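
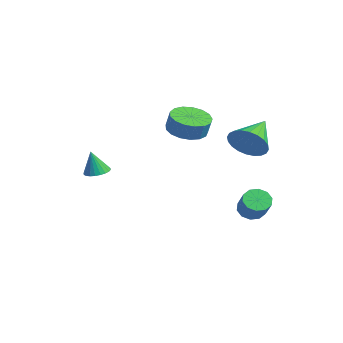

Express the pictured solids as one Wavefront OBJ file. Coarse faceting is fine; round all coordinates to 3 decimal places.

v 3.717 2.239 1.968
v 4.452 2.384 2.661
v 2.623 3.561 2.852
v 4.552 2.653 2.385
v 4.525 2.858 2.045
v 4.375 2.969 1.693
v 4.125 2.969 1.383
v 3.813 2.858 1.163
v 3.487 2.653 1.065
v 3.195 2.385 1.104
v 2.983 2.094 1.275
v 2.883 1.826 1.552
v 2.91 1.621 1.892
v 3.06 1.51 2.243
v 3.309 1.51 2.553
v 3.622 1.621 2.774
v 3.948 1.826 2.872
v 4.24 2.094 2.832
v -1.04 -3.283 -0.663
v -0.425 -3.082 -0.598
v -1.08 -3.577 0.623
v -0.553 -2.867 -0.553
v -0.754 -2.716 -0.525
v -0.999 -2.651 -0.517
v -1.251 -2.682 -0.532
v -1.47 -2.805 -0.567
v -1.624 -3 -0.616
v -1.689 -3.239 -0.673
v -1.655 -3.484 -0.728
v -1.528 -3.699 -0.773
v -1.326 -3.85 -0.802
v -1.081 -3.915 -0.809
v -0.83 -3.884 -0.794
v -0.611 -3.761 -0.759
v -0.457 -3.566 -0.71
v -0.392 -3.327 -0.653
v 2.257 3.096 -2.747
v 2.746 3.283 -3.226
v 3.712 3.15 -2.293
v 3.223 2.964 -1.813
v 2.605 3.648 -3.028
v 3.571 3.515 -2.095
v 2.33 3.802 -2.722
v 3.297 3.669 -1.789
v 2.028 3.687 -2.426
v 2.994 3.554 -1.492
v 1.813 3.346 -2.252
v 2.779 3.214 -1.318
v 1.768 2.91 -2.267
v 2.734 2.777 -1.334
v 1.909 2.545 -2.465
v 2.875 2.412 -1.532
v 2.183 2.391 -2.771
v 3.15 2.258 -1.838
v 2.486 2.506 -3.068
v 3.452 2.373 -2.134
v 2.701 2.846 -3.242
v 3.667 2.714 -2.308
v -2.065 1.565 1.118
v -1.101 1.371 0.779
v -0.751 1.46 1.723
v -1.715 1.655 2.062
v -1.141 1.866 0.747
v -0.791 1.956 1.69
v -1.393 2.292 0.8
v -1.043 2.382 1.743
v -1.798 2.552 0.926
v -1.449 2.641 1.869
v -2.265 2.586 1.096
v -1.915 2.675 2.039
v -2.686 2.385 1.271
v -2.336 2.475 2.214
v -2.964 1.997 1.411
v -2.615 2.087 2.354
v -3.037 1.51 1.484
v -2.687 1.6 2.427
v -2.887 1.036 1.473
v -2.537 1.126 2.417
v -2.548 0.683 1.381
v -2.199 0.772 2.325
v -2.099 0.532 1.229
v -1.749 0.621 2.172
v -1.642 0.617 1.052
v -1.292 0.707 1.995
v -1.282 0.92 0.889
v -0.932 1.01 1.832
f 2 1 4
f 2 4 3
f 4 1 5
f 4 5 3
f 5 1 6
f 5 6 3
f 6 1 7
f 6 7 3
f 7 1 8
f 7 8 3
f 8 1 9
f 8 9 3
f 9 1 10
f 9 10 3
f 10 1 11
f 10 11 3
f 11 1 12
f 11 12 3
f 12 1 13
f 12 13 3
f 13 1 14
f 13 14 3
f 14 1 15
f 14 15 3
f 15 1 16
f 15 16 3
f 16 1 17
f 16 17 3
f 17 1 18
f 17 18 3
f 18 1 2
f 18 2 3
f 20 19 22
f 20 22 21
f 22 19 23
f 22 23 21
f 23 19 24
f 23 24 21
f 24 19 25
f 24 25 21
f 25 19 26
f 25 26 21
f 26 19 27
f 26 27 21
f 27 19 28
f 27 28 21
f 28 19 29
f 28 29 21
f 29 19 30
f 29 30 21
f 30 19 31
f 30 31 21
f 31 19 32
f 31 32 21
f 32 19 33
f 32 33 21
f 33 19 34
f 33 34 21
f 34 19 35
f 34 35 21
f 35 19 36
f 35 36 21
f 36 19 20
f 36 20 21
f 38 37 41
f 38 41 39
f 39 41 42
f 39 42 40
f 41 37 43
f 41 43 42
f 42 43 44
f 42 44 40
f 43 37 45
f 43 45 44
f 44 45 46
f 44 46 40
f 45 37 47
f 45 47 46
f 46 47 48
f 46 48 40
f 47 37 49
f 47 49 48
f 48 49 50
f 48 50 40
f 49 37 51
f 49 51 50
f 50 51 52
f 50 52 40
f 51 37 53
f 51 53 52
f 52 53 54
f 52 54 40
f 53 37 55
f 53 55 54
f 54 55 56
f 54 56 40
f 55 37 57
f 55 57 56
f 56 57 58
f 56 58 40
f 57 37 38
f 57 38 58
f 58 38 39
f 58 39 40
f 60 59 63
f 60 63 61
f 61 63 64
f 61 64 62
f 63 59 65
f 63 65 64
f 64 65 66
f 64 66 62
f 65 59 67
f 65 67 66
f 66 67 68
f 66 68 62
f 67 59 69
f 67 69 68
f 68 69 70
f 68 70 62
f 69 59 71
f 69 71 70
f 70 71 72
f 70 72 62
f 71 59 73
f 71 73 72
f 72 73 74
f 72 74 62
f 73 59 75
f 73 75 74
f 74 75 76
f 74 76 62
f 75 59 77
f 75 77 76
f 76 77 78
f 76 78 62
f 77 59 79
f 77 79 78
f 78 79 80
f 78 80 62
f 79 59 81
f 79 81 80
f 80 81 82
f 80 82 62
f 81 59 83
f 81 83 82
f 82 83 84
f 82 84 62
f 83 59 85
f 83 85 84
f 84 85 86
f 84 86 62
f 85 59 60
f 85 60 86
f 86 60 61
f 86 61 62



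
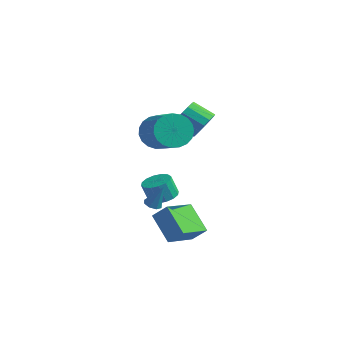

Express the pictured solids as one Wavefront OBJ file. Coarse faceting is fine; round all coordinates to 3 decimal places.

v -3.134 0.356 2.369
v -2.517 0.626 1.499
v -0.89 -0.186 2.401
v -1.506 -0.456 3.271
v -2.478 0.998 1.763
v -0.85 0.186 2.665
v -2.552 1.259 2.132
v -0.924 0.447 3.033
v -2.726 1.363 2.541
v -1.099 0.551 3.443
v -2.971 1.294 2.921
v -1.344 0.482 3.823
v -3.245 1.062 3.205
v -1.617 0.25 4.107
v -3.499 0.708 3.345
v -1.871 -0.104 4.247
v -3.69 0.294 3.316
v -2.062 -0.519 4.218
v -3.784 -0.11 3.124
v -2.157 -0.922 4.025
v -3.767 -0.433 2.8
v -2.139 -1.246 3.702
v -3.639 -0.62 2.403
v -2.012 -1.432 3.304
v -3.425 -0.638 1.999
v -1.797 -1.45 2.901
v -3.16 -0.484 1.66
v -1.533 -1.296 2.561
v -2.89 -0.185 1.443
v -1.263 -0.997 2.344
v -2.663 0.208 1.386
v -1.036 -0.604 2.288
v -3.782 1.582 -3.057
v -2.979 1.399 -2.893
v -3.274 1.135 -1.739
v -4.078 1.318 -1.903
v -3.018 1.823 -2.806
v -3.313 1.559 -1.652
v -3.262 2.183 -2.786
v -3.557 1.919 -1.632
v -3.645 2.381 -2.839
v -3.94 2.117 -1.685
v -4.065 2.366 -2.95
v -4.36 2.102 -1.796
v -4.409 2.14 -3.09
v -4.704 1.876 -1.936
v -4.586 1.765 -3.221
v -4.881 1.501 -2.067
v -4.547 1.341 -3.308
v -4.842 1.077 -2.154
v -4.303 0.981 -3.328
v -4.598 0.717 -2.174
v -3.92 0.783 -3.275
v -4.215 0.519 -2.121
v -3.5 0.798 -3.164
v -3.795 0.534 -2.01
v -3.156 1.024 -3.024
v -3.451 0.76 -1.87
v -2.4 3.272 1.957
v -1.859 2.98 2.641
v -2.998 2.615 3.387
v -3.54 2.908 2.703
v -1.942 3.439 2.737
v -3.082 3.074 3.484
v -2.149 3.853 2.625
v -3.288 3.488 3.371
v -2.423 4.112 2.333
v -3.562 3.747 3.08
v -2.69 4.145 1.941
v -3.83 3.781 2.687
v -2.88 3.945 1.553
v -4.02 3.58 2.299
v -2.942 3.565 1.273
v -4.081 3.2 2.019
v -2.858 3.106 1.176
v -3.998 2.741 1.923
v -2.652 2.692 1.289
v -3.791 2.327 2.035
v -2.378 2.433 1.58
v -3.517 2.068 2.327
v -2.11 2.399 1.973
v -3.25 2.035 2.719
v -1.92 2.6 2.361
v -3.06 2.235 3.107
v -1.474 -2.204 -1.25
v -1.036 -2.071 -1.452
v -0.946 -1.996 0.03
v -1.272 -1.774 -1.403
v -1.625 -1.728 -1.265
v -1.89 -1.962 -1.118
v -1.911 -2.337 -1.048
v -1.676 -2.635 -1.096
v -1.322 -2.68 -1.235
v -1.057 -2.447 -1.382
v -2.03 -1.574 -2.56
v -1.234 -1.369 -1.728
v -1.907 0.245 -3.128
v -1.11 0.451 -2.296
v -0.63 -2.051 -3.784
v 0.167 -1.845 -2.952
v -0.506 -0.231 -4.352
v 0.29 -0.026 -3.52
f 2 1 5
f 2 5 3
f 3 5 6
f 3 6 4
f 5 1 7
f 5 7 6
f 6 7 8
f 6 8 4
f 7 1 9
f 7 9 8
f 8 9 10
f 8 10 4
f 9 1 11
f 9 11 10
f 10 11 12
f 10 12 4
f 11 1 13
f 11 13 12
f 12 13 14
f 12 14 4
f 13 1 15
f 13 15 14
f 14 15 16
f 14 16 4
f 15 1 17
f 15 17 16
f 16 17 18
f 16 18 4
f 17 1 19
f 17 19 18
f 18 19 20
f 18 20 4
f 19 1 21
f 19 21 20
f 20 21 22
f 20 22 4
f 21 1 23
f 21 23 22
f 22 23 24
f 22 24 4
f 23 1 25
f 23 25 24
f 24 25 26
f 24 26 4
f 25 1 27
f 25 27 26
f 26 27 28
f 26 28 4
f 27 1 29
f 27 29 28
f 28 29 30
f 28 30 4
f 29 1 31
f 29 31 30
f 30 31 32
f 30 32 4
f 31 1 2
f 31 2 32
f 32 2 3
f 32 3 4
f 34 33 37
f 34 37 35
f 35 37 38
f 35 38 36
f 37 33 39
f 37 39 38
f 38 39 40
f 38 40 36
f 39 33 41
f 39 41 40
f 40 41 42
f 40 42 36
f 41 33 43
f 41 43 42
f 42 43 44
f 42 44 36
f 43 33 45
f 43 45 44
f 44 45 46
f 44 46 36
f 45 33 47
f 45 47 46
f 46 47 48
f 46 48 36
f 47 33 49
f 47 49 48
f 48 49 50
f 48 50 36
f 49 33 51
f 49 51 50
f 50 51 52
f 50 52 36
f 51 33 53
f 51 53 52
f 52 53 54
f 52 54 36
f 53 33 55
f 53 55 54
f 54 55 56
f 54 56 36
f 55 33 57
f 55 57 56
f 56 57 58
f 56 58 36
f 57 33 34
f 57 34 58
f 58 34 35
f 58 35 36
f 60 59 63
f 60 63 61
f 61 63 64
f 61 64 62
f 63 59 65
f 63 65 64
f 64 65 66
f 64 66 62
f 65 59 67
f 65 67 66
f 66 67 68
f 66 68 62
f 67 59 69
f 67 69 68
f 68 69 70
f 68 70 62
f 69 59 71
f 69 71 70
f 70 71 72
f 70 72 62
f 71 59 73
f 71 73 72
f 72 73 74
f 72 74 62
f 73 59 75
f 73 75 74
f 74 75 76
f 74 76 62
f 75 59 77
f 75 77 76
f 76 77 78
f 76 78 62
f 77 59 79
f 77 79 78
f 78 79 80
f 78 80 62
f 79 59 81
f 79 81 80
f 80 81 82
f 80 82 62
f 81 59 83
f 81 83 82
f 82 83 84
f 82 84 62
f 83 59 60
f 83 60 84
f 84 60 61
f 84 61 62
f 86 85 88
f 86 88 87
f 88 85 89
f 88 89 87
f 89 85 90
f 89 90 87
f 90 85 91
f 90 91 87
f 91 85 92
f 91 92 87
f 92 85 93
f 92 93 87
f 93 85 94
f 93 94 87
f 94 85 86
f 94 86 87
f 96 98 95
f 99 96 95
f 95 98 97
f 97 99 95
f 96 102 98
f 100 96 99
f 100 102 96
f 98 102 97
f 101 99 97
f 97 102 101
f 101 100 99
f 102 100 101



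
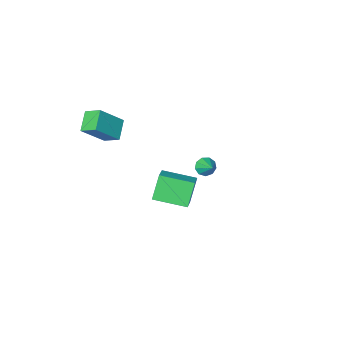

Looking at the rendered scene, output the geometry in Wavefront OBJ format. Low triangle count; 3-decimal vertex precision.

v -1.065 -2.076 -2.661
v -0.579 -1.968 -2.958
v -0.895 -1.184 -2.059
v -0.887 -1.791 -3.134
v -1.279 -1.748 -3.088
v -1.57 -1.858 -2.843
v -1.625 -2.07 -2.512
v -1.418 -2.286 -2.251
v -1.045 -2.403 -2.182
v -0.682 -2.368 -2.337
v -0.497 -2.196 -2.644
v 4.311 1.811 0.604
v 3.717 1.49 1.876
v 3.091 2.978 0.329
v 2.497 2.656 1.601
v 4.923 2.564 1.079
v 4.329 2.242 2.351
v 3.703 3.73 0.804
v 3.109 3.409 2.076
v 4.487 -4.442 2.459
v 4.074 -3.661 2.905
v 3.209 -4.387 1.179
v 2.795 -3.606 1.626
v 5.185 -3.694 1.794
v 4.771 -2.913 2.241
v 3.906 -3.639 0.515
v 3.493 -2.858 0.961
f 2 1 4
f 2 4 3
f 4 1 5
f 4 5 3
f 5 1 6
f 5 6 3
f 6 1 7
f 6 7 3
f 7 1 8
f 7 8 3
f 8 1 9
f 8 9 3
f 9 1 10
f 9 10 3
f 10 1 11
f 10 11 3
f 11 1 2
f 11 2 3
f 13 15 12
f 16 13 12
f 12 15 14
f 14 16 12
f 13 19 15
f 17 13 16
f 17 19 13
f 15 19 14
f 18 16 14
f 14 19 18
f 18 17 16
f 19 17 18
f 21 23 20
f 24 21 20
f 20 23 22
f 22 24 20
f 21 27 23
f 25 21 24
f 25 27 21
f 23 27 22
f 26 24 22
f 22 27 26
f 26 25 24
f 27 25 26



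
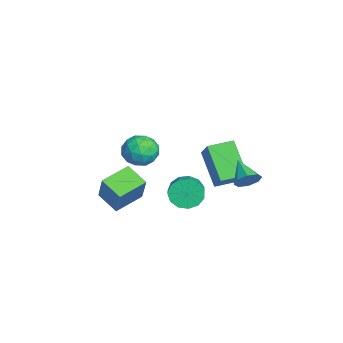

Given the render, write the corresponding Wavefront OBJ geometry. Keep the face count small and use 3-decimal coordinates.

v 2.613 -1.289 -0.37
v 2.899 -0.811 -0.915
v 3.952 -0.892 -0.436
v 3.667 -1.371 0.11
v 2.767 -0.555 -0.583
v 3.821 -0.636 -0.104
v 2.587 -0.532 -0.183
v 3.64 -0.614 0.296
v 2.415 -0.75 0.158
v 3.468 -0.832 0.637
v 2.306 -1.139 0.331
v 3.359 -1.221 0.811
v 2.295 -1.576 0.282
v 3.348 -1.657 0.761
v 2.384 -1.921 0.026
v 3.438 -2.003 0.505
v 2.547 -2.066 -0.356
v 3.6 -2.148 0.124
v 2.731 -1.965 -0.742
v 3.784 -2.046 -0.263
v 2.877 -1.648 -1.01
v 3.93 -1.73 -0.531
v 2.94 -1.218 -1.075
v 3.993 -1.3 -0.595
v 0.477 -4.192 -2.942
v -0.338 -4.93 -2.392
v -0.343 -3.015 -2.578
v -1.158 -3.754 -2.028
v 1.338 -4.046 -1.472
v 0.523 -4.785 -0.922
v 0.518 -2.87 -1.108
v -0.297 -3.608 -0.558
v -2.629 -0.223 -1.246
v -1.417 -0.054 -0.11
v -2.927 0.983 -1.107
v -1.715 1.152 0.029
v -1.325 0.268 -2.709
v -0.113 0.437 -1.573
v -1.623 1.474 -2.57
v -0.411 1.643 -1.434
v 3.972 1.16 0.995
v 4.305 1.092 1.513
v 2.928 0.84 1.625
v 4.139 1.533 1.461
v 3.874 1.756 1.136
v 3.667 1.63 0.729
v 3.638 1.228 0.477
v 3.804 0.787 0.529
v 4.069 0.564 0.854
v 4.277 0.691 1.261
v 1.674 -3.01 2.498
v 2.203 -2.408 2.179
v 2.357 -3.992 1.781
v 2.886 -3.39 1.462
v 2.923 -3.597 2.298
v 2.501 -2.991 2.741
v 2.059 -3.409 1.219
v 1.637 -2.803 1.662
v 2.441 -2.655 1.388
v 2.975 -2.772 2.055
v 1.585 -3.628 1.905
v 2.119 -3.745 2.572
v 1.879 -2.623 2.402
v 2.681 -3.777 1.558
v 2.703 -3.899 2.05
v 3.014 -3.546 1.862
v 2.054 -2.965 2.732
v 2.365 -2.612 2.545
v 2.788 -3.31 2.614
v 2.195 -3.788 1.415
v 2.506 -3.435 1.228
v 1.546 -2.854 2.098
v 1.857 -2.501 1.91
v 1.772 -3.09 1.346
v 2.33 -2.415 1.75
v 2.731 -2.992 1.328
v 2.245 -3.003 1.185
v 1.997 -2.646 1.446
v 2.643 -2.483 2.142
v 3.045 -3.06 1.72
v 3.067 -3.182 2.211
v 2.818 -2.825 2.472
v 2.783 -2.628 1.677
v 1.515 -3.34 2.24
v 1.917 -3.917 1.818
v 1.742 -3.575 1.488
v 1.493 -3.218 1.749
v 1.829 -3.408 2.632
v 2.23 -3.985 2.21
v 2.563 -3.754 2.514
v 2.315 -3.397 2.775
v 1.777 -3.772 2.283
f 2 1 5
f 2 5 3
f 3 5 6
f 3 6 4
f 5 1 7
f 5 7 6
f 6 7 8
f 6 8 4
f 7 1 9
f 7 9 8
f 8 9 10
f 8 10 4
f 9 1 11
f 9 11 10
f 10 11 12
f 10 12 4
f 11 1 13
f 11 13 12
f 12 13 14
f 12 14 4
f 13 1 15
f 13 15 14
f 14 15 16
f 14 16 4
f 15 1 17
f 15 17 16
f 16 17 18
f 16 18 4
f 17 1 19
f 17 19 18
f 18 19 20
f 18 20 4
f 19 1 21
f 19 21 20
f 20 21 22
f 20 22 4
f 21 1 23
f 21 23 22
f 22 23 24
f 22 24 4
f 23 1 2
f 23 2 24
f 24 2 3
f 24 3 4
f 26 28 25
f 29 26 25
f 25 28 27
f 27 29 25
f 26 32 28
f 30 26 29
f 30 32 26
f 28 32 27
f 31 29 27
f 27 32 31
f 31 30 29
f 32 30 31
f 34 36 33
f 37 34 33
f 33 36 35
f 35 37 33
f 34 40 36
f 38 34 37
f 38 40 34
f 36 40 35
f 39 37 35
f 35 40 39
f 39 38 37
f 40 38 39
f 42 41 44
f 42 44 43
f 44 41 45
f 44 45 43
f 45 41 46
f 45 46 43
f 46 41 47
f 46 47 43
f 47 41 48
f 47 48 43
f 48 41 49
f 48 49 43
f 49 41 50
f 49 50 43
f 50 41 42
f 50 42 43
f 51 88 67
f 88 62 91
f 67 91 56
f 88 91 67
f 51 67 63
f 67 56 68
f 63 68 52
f 67 68 63
f 51 63 72
f 63 52 73
f 72 73 58
f 63 73 72
f 51 72 84
f 72 58 87
f 84 87 61
f 72 87 84
f 51 84 88
f 84 61 92
f 88 92 62
f 84 92 88
f 52 68 79
f 68 56 82
f 79 82 60
f 68 82 79
f 56 91 69
f 91 62 90
f 69 90 55
f 91 90 69
f 62 92 89
f 92 61 85
f 89 85 53
f 92 85 89
f 61 87 86
f 87 58 74
f 86 74 57
f 87 74 86
f 58 73 78
f 73 52 75
f 78 75 59
f 73 75 78
f 54 80 66
f 80 60 81
f 66 81 55
f 80 81 66
f 54 66 64
f 66 55 65
f 64 65 53
f 66 65 64
f 54 64 71
f 64 53 70
f 71 70 57
f 64 70 71
f 54 71 76
f 71 57 77
f 76 77 59
f 71 77 76
f 54 76 80
f 76 59 83
f 80 83 60
f 76 83 80
f 55 81 69
f 81 60 82
f 69 82 56
f 81 82 69
f 53 65 89
f 65 55 90
f 89 90 62
f 65 90 89
f 57 70 86
f 70 53 85
f 86 85 61
f 70 85 86
f 59 77 78
f 77 57 74
f 78 74 58
f 77 74 78
f 60 83 79
f 83 59 75
f 79 75 52
f 83 75 79



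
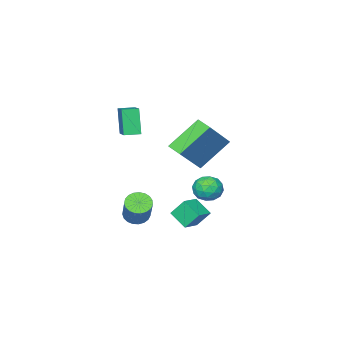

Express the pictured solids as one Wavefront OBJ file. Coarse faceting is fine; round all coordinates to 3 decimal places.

v -0.586 -2.138 -3.769
v -0.127 -1.881 -4.2
v 0.625 -0.845 -2.783
v 0.166 -1.102 -2.351
v -0.34 -1.696 -4.223
v 0.413 -0.66 -2.806
v -0.595 -1.587 -4.167
v 0.158 -0.551 -2.75
v -0.848 -1.573 -4.042
v -0.096 -0.537 -2.625
v -1.056 -1.657 -3.871
v -0.304 -0.621 -2.453
v -1.183 -1.824 -3.681
v -0.431 -0.788 -2.264
v -1.207 -2.046 -3.507
v -0.454 -1.01 -2.089
v -1.123 -2.283 -3.377
v -0.371 -1.247 -1.96
v -0.947 -2.495 -3.316
v -0.194 -1.459 -1.899
v -0.708 -2.646 -3.333
v 0.044 -1.61 -1.916
v -0.448 -2.708 -3.425
v 0.304 -1.672 -2.008
v -0.212 -2.672 -3.576
v 0.54 -1.636 -2.159
v -0.041 -2.544 -3.761
v 0.712 -1.508 -2.344
v 0.036 -2.346 -3.947
v 0.789 -1.309 -2.53
v 0.006 -2.111 -4.102
v 0.758 -1.075 -2.685
v -3.247 0.746 -1.751
v -2.713 0.579 -2.337
v -3.747 -0.459 -1.863
v -3.213 -0.626 -2.449
v -2.96 -0.53 -1.685
v -2.651 0.215 -1.616
v -3.809 -0.095 -2.584
v -3.5 0.65 -2.515
v -3.06 0.059 -2.851
v -2.536 -0.209 -2.296
v -3.924 0.329 -1.904
v -3.4 0.061 -1.349
v -2.936 0.769 -2.034
v -3.524 -0.649 -2.166
v -3.375 -0.592 -1.717
v -3.061 -0.69 -2.061
v -2.9 0.555 -1.611
v -2.586 0.456 -1.955
v -2.731 -0.196 -1.572
v -3.874 -0.336 -2.245
v -3.56 -0.435 -2.589
v -3.399 0.81 -2.139
v -3.085 0.712 -2.483
v -3.729 0.316 -2.628
v -2.826 0.365 -2.681
v -3.12 -0.344 -2.746
v -3.47 -0.032 -2.826
v -3.289 0.407 -2.785
v -2.518 0.207 -2.354
v -2.812 -0.502 -2.42
v -2.663 -0.445 -1.972
v -2.482 -0.007 -1.931
v -2.722 -0.099 -2.657
v -3.648 0.622 -1.78
v -3.942 -0.087 -1.846
v -3.978 0.127 -2.269
v -3.797 0.565 -2.228
v -3.34 0.464 -1.454
v -3.634 -0.245 -1.519
v -3.171 -0.287 -1.415
v -2.99 0.152 -1.374
v -3.738 0.219 -1.543
v -1.026 0.672 -2.622
v -1.409 1.207 -1.754
v -1.083 1.613 -3.228
v -1.466 2.148 -2.359
v -0.054 0.912 -2.341
v -0.437 1.447 -1.472
v -0.111 1.853 -2.946
v -0.494 2.388 -2.078
v -0.06 -2.689 1.662
v -0.34 -3.159 3.091
v -0.747 -2.241 1.675
v -1.027 -2.71 3.104
v 0.827 -1.35 2.276
v 0.547 -1.819 3.705
v 0.14 -0.901 2.289
v -0.14 -1.371 3.718
v -1.408 0.702 0.636
v -2.87 1.125 2.053
v -1.363 1.546 0.43
v -2.826 1.969 1.847
v 0.146 0.991 2.153
v -1.317 1.414 3.57
v 0.19 1.835 1.947
v -1.272 2.258 3.364
f 2 1 5
f 2 5 3
f 3 5 6
f 3 6 4
f 5 1 7
f 5 7 6
f 6 7 8
f 6 8 4
f 7 1 9
f 7 9 8
f 8 9 10
f 8 10 4
f 9 1 11
f 9 11 10
f 10 11 12
f 10 12 4
f 11 1 13
f 11 13 12
f 12 13 14
f 12 14 4
f 13 1 15
f 13 15 14
f 14 15 16
f 14 16 4
f 15 1 17
f 15 17 16
f 16 17 18
f 16 18 4
f 17 1 19
f 17 19 18
f 18 19 20
f 18 20 4
f 19 1 21
f 19 21 20
f 20 21 22
f 20 22 4
f 21 1 23
f 21 23 22
f 22 23 24
f 22 24 4
f 23 1 25
f 23 25 24
f 24 25 26
f 24 26 4
f 25 1 27
f 25 27 26
f 26 27 28
f 26 28 4
f 27 1 29
f 27 29 28
f 28 29 30
f 28 30 4
f 29 1 31
f 29 31 30
f 30 31 32
f 30 32 4
f 31 1 2
f 31 2 32
f 32 2 3
f 32 3 4
f 33 70 49
f 70 44 73
f 49 73 38
f 70 73 49
f 33 49 45
f 49 38 50
f 45 50 34
f 49 50 45
f 33 45 54
f 45 34 55
f 54 55 40
f 45 55 54
f 33 54 66
f 54 40 69
f 66 69 43
f 54 69 66
f 33 66 70
f 66 43 74
f 70 74 44
f 66 74 70
f 34 50 61
f 50 38 64
f 61 64 42
f 50 64 61
f 38 73 51
f 73 44 72
f 51 72 37
f 73 72 51
f 44 74 71
f 74 43 67
f 71 67 35
f 74 67 71
f 43 69 68
f 69 40 56
f 68 56 39
f 69 56 68
f 40 55 60
f 55 34 57
f 60 57 41
f 55 57 60
f 36 62 48
f 62 42 63
f 48 63 37
f 62 63 48
f 36 48 46
f 48 37 47
f 46 47 35
f 48 47 46
f 36 46 53
f 46 35 52
f 53 52 39
f 46 52 53
f 36 53 58
f 53 39 59
f 58 59 41
f 53 59 58
f 36 58 62
f 58 41 65
f 62 65 42
f 58 65 62
f 37 63 51
f 63 42 64
f 51 64 38
f 63 64 51
f 35 47 71
f 47 37 72
f 71 72 44
f 47 72 71
f 39 52 68
f 52 35 67
f 68 67 43
f 52 67 68
f 41 59 60
f 59 39 56
f 60 56 40
f 59 56 60
f 42 65 61
f 65 41 57
f 61 57 34
f 65 57 61
f 76 78 75
f 79 76 75
f 75 78 77
f 77 79 75
f 76 82 78
f 80 76 79
f 80 82 76
f 78 82 77
f 81 79 77
f 77 82 81
f 81 80 79
f 82 80 81
f 84 86 83
f 87 84 83
f 83 86 85
f 85 87 83
f 84 90 86
f 88 84 87
f 88 90 84
f 86 90 85
f 89 87 85
f 85 90 89
f 89 88 87
f 90 88 89
f 92 94 91
f 95 92 91
f 91 94 93
f 93 95 91
f 92 98 94
f 96 92 95
f 96 98 92
f 94 98 93
f 97 95 93
f 93 98 97
f 97 96 95
f 98 96 97



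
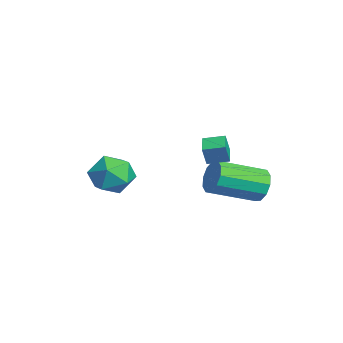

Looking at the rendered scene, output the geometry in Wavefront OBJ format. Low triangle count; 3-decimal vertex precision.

v -3.822 -2.49 -2.978
v -3.088 -1.757 -2.569
v -2.972 -3.823 -2.111
v -2.238 -3.09 -1.702
v -3.297 -3.072 -1.354
v -3.822 -2.248 -1.89
v -2.238 -3.332 -2.79
v -2.763 -2.508 -3.326
v -2.109 -2.277 -2.454
v -2.764 -2.117 -1.566
v -3.296 -3.463 -3.114
v -3.951 -3.303 -2.226
v 0.814 2.623 -1.627
v 1.16 2.915 -0.932
v 1.351 0.889 -0.177
v 1.006 0.597 -0.873
v 0.653 2.894 -0.86
v 0.844 0.868 -0.105
v 0.207 2.769 -1.081
v 0.398 0.744 -0.326
v -0.007 2.589 -1.511
v 0.184 0.563 -0.756
v 0.093 2.421 -1.985
v 0.284 0.396 -1.231
v 0.469 2.331 -2.323
v 0.66 0.305 -1.568
v 0.976 2.352 -2.395
v 1.167 0.326 -1.64
v 1.422 2.476 -2.174
v 1.613 0.451 -1.419
v 1.636 2.657 -1.744
v 1.827 0.631 -0.989
v 1.536 2.824 -1.269
v 1.727 0.799 -0.515
v -0.278 0.648 -0.117
v -0.09 0.425 0.756
v -0.052 1.533 0.06
v 0.136 1.31 0.933
v 0.604 0.47 -0.353
v 0.792 0.247 0.52
v 0.83 1.355 -0.176
v 1.018 1.132 0.697
f 1 12 6
f 1 6 2
f 1 2 8
f 1 8 11
f 1 11 12
f 2 6 10
f 6 12 5
f 12 11 3
f 11 8 7
f 8 2 9
f 4 10 5
f 4 5 3
f 4 3 7
f 4 7 9
f 4 9 10
f 5 10 6
f 3 5 12
f 7 3 11
f 9 7 8
f 10 9 2
f 14 13 17
f 14 17 15
f 15 17 18
f 15 18 16
f 17 13 19
f 17 19 18
f 18 19 20
f 18 20 16
f 19 13 21
f 19 21 20
f 20 21 22
f 20 22 16
f 21 13 23
f 21 23 22
f 22 23 24
f 22 24 16
f 23 13 25
f 23 25 24
f 24 25 26
f 24 26 16
f 25 13 27
f 25 27 26
f 26 27 28
f 26 28 16
f 27 13 29
f 27 29 28
f 28 29 30
f 28 30 16
f 29 13 31
f 29 31 30
f 30 31 32
f 30 32 16
f 31 13 33
f 31 33 32
f 32 33 34
f 32 34 16
f 33 13 14
f 33 14 34
f 34 14 15
f 34 15 16
f 36 38 35
f 39 36 35
f 35 38 37
f 37 39 35
f 36 42 38
f 40 36 39
f 40 42 36
f 38 42 37
f 41 39 37
f 37 42 41
f 41 40 39
f 42 40 41



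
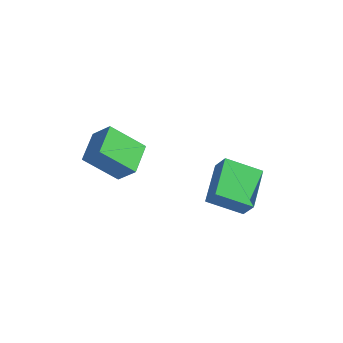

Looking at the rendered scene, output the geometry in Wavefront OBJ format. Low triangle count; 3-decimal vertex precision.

v -3.274 -4.233 2.354
v -2.405 -4.224 3.32
v -3.635 -2.737 2.664
v -2.766 -2.728 3.631
v -1.874 -3.632 1.089
v -1.005 -3.623 2.056
v -2.235 -2.136 1.4
v -1.366 -2.127 2.366
v 1.48 -2.031 -0.276
v 0.955 -0.145 0.332
v 2.985 -1.362 -1.05
v 2.46 0.524 -0.442
v 2.04 -2.184 0.682
v 1.515 -0.298 1.29
v 3.545 -1.515 -0.092
v 3.02 0.371 0.516
f 2 4 1
f 5 2 1
f 1 4 3
f 3 5 1
f 2 8 4
f 6 2 5
f 6 8 2
f 4 8 3
f 7 5 3
f 3 8 7
f 7 6 5
f 8 6 7
f 10 12 9
f 13 10 9
f 9 12 11
f 11 13 9
f 10 16 12
f 14 10 13
f 14 16 10
f 12 16 11
f 15 13 11
f 11 16 15
f 15 14 13
f 16 14 15



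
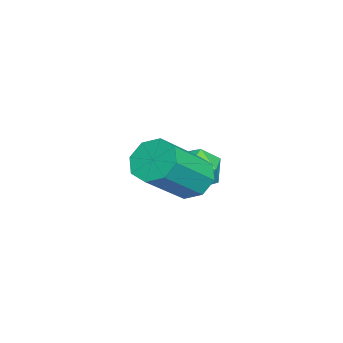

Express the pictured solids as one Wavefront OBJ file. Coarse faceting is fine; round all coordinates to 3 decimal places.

v -0.437 -1.477 1.886
v -0.062 -1.508 1.34
v -0.238 -2.512 2.08
v 0.137 -2.543 1.534
v 0.342 -2.193 2.058
v 0.219 -1.553 1.938
v -0.519 -2.467 1.482
v -0.642 -1.827 1.362
v -0.113 -2.119 1.091
v 0.419 -1.95 1.446
v -0.719 -2.07 1.974
v -0.187 -1.901 2.329
v 1.493 -2.045 2.468
v 1.883 -2.178 2.046
v 2.778 -2.929 3.11
v 2.387 -2.795 3.532
v 1.974 -1.784 2.247
v 2.868 -2.535 3.311
v 1.783 -1.543 2.578
v 2.678 -2.294 3.642
v 1.422 -1.596 2.844
v 2.317 -2.346 3.908
v 1.102 -1.911 2.89
v 1.997 -2.662 3.954
v 1.012 -2.305 2.689
v 1.906 -3.056 3.753
v 1.202 -2.546 2.358
v 2.097 -3.297 3.422
v 1.563 -2.494 2.092
v 2.458 -3.244 3.156
f 1 12 6
f 1 6 2
f 1 2 8
f 1 8 11
f 1 11 12
f 2 6 10
f 6 12 5
f 12 11 3
f 11 8 7
f 8 2 9
f 4 10 5
f 4 5 3
f 4 3 7
f 4 7 9
f 4 9 10
f 5 10 6
f 3 5 12
f 7 3 11
f 9 7 8
f 10 9 2
f 14 13 17
f 14 17 15
f 15 17 18
f 15 18 16
f 17 13 19
f 17 19 18
f 18 19 20
f 18 20 16
f 19 13 21
f 19 21 20
f 20 21 22
f 20 22 16
f 21 13 23
f 21 23 22
f 22 23 24
f 22 24 16
f 23 13 25
f 23 25 24
f 24 25 26
f 24 26 16
f 25 13 27
f 25 27 26
f 26 27 28
f 26 28 16
f 27 13 29
f 27 29 28
f 28 29 30
f 28 30 16
f 29 13 14
f 29 14 30
f 30 14 15
f 30 15 16



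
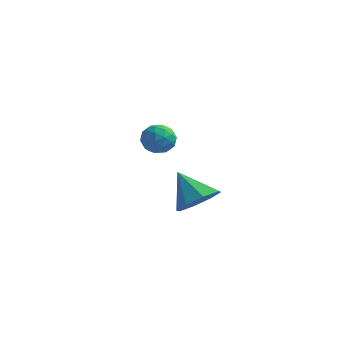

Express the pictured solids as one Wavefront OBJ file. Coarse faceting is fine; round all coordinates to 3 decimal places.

v 2.888 -3.8 -1.174
v 3.325 -3.115 -0.922
v 1.932 -3.56 -0.166
v 2.881 -2.974 -1.376
v 2.442 -3.316 -1.712
v 2.264 -3.942 -1.733
v 2.452 -4.484 -1.426
v 2.895 -4.625 -0.972
v 3.335 -4.283 -0.636
v 3.513 -3.657 -0.615
v -1.782 0.635 -0.661
v -1.48 1.003 -1.166
v -1 -0.163 -0.774
v -0.698 0.205 -1.279
v -0.678 0.434 -0.624
v -1.161 0.927 -0.555
v -1.319 -0.087 -1.385
v -1.802 0.406 -1.316
v -1.194 0.556 -1.614
v -0.798 0.878 -1.144
v -1.682 -0.038 -0.796
v -1.286 0.284 -0.326
v -1.7 0.889 -0.904
v -0.78 -0.049 -1.036
v -0.768 0.086 -0.651
v -0.591 0.302 -0.948
v -1.512 0.844 -0.544
v -1.335 1.06 -0.841
v -0.863 0.726 -0.523
v -1.145 -0.22 -1.099
v -0.968 -0.004 -1.396
v -1.889 0.538 -0.992
v -1.712 0.754 -1.289
v -1.617 0.114 -1.417
v -1.354 0.843 -1.464
v -0.894 0.374 -1.53
v -1.259 0.202 -1.593
v -1.543 0.492 -1.552
v -1.121 1.032 -1.188
v -0.662 0.563 -1.254
v -0.65 0.697 -0.869
v -0.934 0.987 -0.828
v -0.953 0.769 -1.451
v -1.818 0.277 -0.686
v -1.359 -0.192 -0.752
v -1.546 -0.147 -1.112
v -1.83 0.143 -1.071
v -1.586 0.466 -0.41
v -1.126 -0.003 -0.476
v -0.937 0.348 -0.388
v -1.221 0.638 -0.347
v -1.527 0.071 -0.489
f 2 1 4
f 2 4 3
f 4 1 5
f 4 5 3
f 5 1 6
f 5 6 3
f 6 1 7
f 6 7 3
f 7 1 8
f 7 8 3
f 8 1 9
f 8 9 3
f 9 1 10
f 9 10 3
f 10 1 2
f 10 2 3
f 11 48 27
f 48 22 51
f 27 51 16
f 48 51 27
f 11 27 23
f 27 16 28
f 23 28 12
f 27 28 23
f 11 23 32
f 23 12 33
f 32 33 18
f 23 33 32
f 11 32 44
f 32 18 47
f 44 47 21
f 32 47 44
f 11 44 48
f 44 21 52
f 48 52 22
f 44 52 48
f 12 28 39
f 28 16 42
f 39 42 20
f 28 42 39
f 16 51 29
f 51 22 50
f 29 50 15
f 51 50 29
f 22 52 49
f 52 21 45
f 49 45 13
f 52 45 49
f 21 47 46
f 47 18 34
f 46 34 17
f 47 34 46
f 18 33 38
f 33 12 35
f 38 35 19
f 33 35 38
f 14 40 26
f 40 20 41
f 26 41 15
f 40 41 26
f 14 26 24
f 26 15 25
f 24 25 13
f 26 25 24
f 14 24 31
f 24 13 30
f 31 30 17
f 24 30 31
f 14 31 36
f 31 17 37
f 36 37 19
f 31 37 36
f 14 36 40
f 36 19 43
f 40 43 20
f 36 43 40
f 15 41 29
f 41 20 42
f 29 42 16
f 41 42 29
f 13 25 49
f 25 15 50
f 49 50 22
f 25 50 49
f 17 30 46
f 30 13 45
f 46 45 21
f 30 45 46
f 19 37 38
f 37 17 34
f 38 34 18
f 37 34 38
f 20 43 39
f 43 19 35
f 39 35 12
f 43 35 39



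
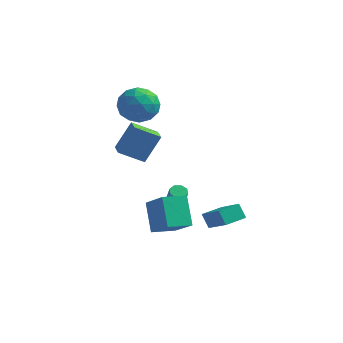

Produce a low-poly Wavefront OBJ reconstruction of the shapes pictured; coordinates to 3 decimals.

v -0.236 1.859 -4.285
v 0.163 1.617 -4.516
v 0.714 1.1 -3.027
v 0.316 1.341 -2.795
v 0.249 1.993 -4.417
v 0.8 1.476 -2.928
v 0.051 2.29 -4.241
v 0.603 1.773 -2.752
v -0.314 2.335 -4.09
v 0.237 1.817 -2.601
v -0.634 2.1 -4.053
v -0.083 1.583 -2.564
v -0.72 1.724 -4.152
v -0.169 1.207 -2.663
v -0.523 1.427 -4.328
v 0.029 0.91 -2.839
v -0.157 1.383 -4.479
v 0.394 0.865 -2.99
v -2.541 2.738 1.896
v -1.42 2.426 2.355
v -3.44 1.674 3.365
v -2.319 1.362 3.824
v -2.72 2.544 3.903
v -2.164 3.202 2.995
v -2.696 0.898 2.725
v -2.14 1.556 1.817
v -1.516 1.288 2.868
v -1.53 2.306 3.596
v -3.33 1.794 2.124
v -3.344 2.812 2.852
v -1.902 2.675 1.996
v -2.958 1.425 3.724
v -3.194 2.12 3.77
v -2.535 1.936 4.04
v -2.339 3.132 2.372
v -1.68 2.948 2.643
v -2.444 3.018 3.552
v -3.18 1.152 3.077
v -2.521 0.968 3.348
v -2.325 2.164 1.68
v -1.666 1.98 1.95
v -2.416 1.082 2.168
v -1.299 1.823 2.568
v -1.827 1.198 3.431
v -2.049 0.925 2.785
v -1.722 1.312 2.251
v -1.308 2.421 2.996
v -1.836 1.796 3.859
v -2.071 2.491 3.905
v -1.745 2.878 3.372
v -1.364 1.753 3.297
v -3.024 2.304 1.861
v -3.552 1.679 2.724
v -3.115 1.222 2.348
v -2.789 1.609 1.815
v -3.033 2.902 2.289
v -3.561 2.277 3.152
v -3.138 2.788 3.469
v -2.811 3.175 2.935
v -3.496 2.347 2.423
v -1.736 1.382 -1.055
v -2.986 0.687 -0.273
v -2.452 2.388 -1.305
v -3.702 1.693 -0.524
v -1.158 2.207 0.604
v -2.408 1.512 1.385
v -1.874 3.213 0.353
v -3.124 2.518 1.135
v 0.307 -1.953 -4.161
v -0.478 -0.989 -2.646
v 1.185 -0.852 -4.407
v 0.4 0.113 -2.892
v 1.68 -2.773 -2.928
v 0.895 -1.808 -1.413
v 2.558 -1.671 -3.174
v 1.773 -0.707 -1.659
v 4.467 -1.699 -2.614
v 3.968 -1.49 -1.821
v 3.079 -0.786 -3.728
v 2.58 -0.577 -2.935
v 5.1 -0.603 -2.505
v 4.601 -0.394 -1.712
v 3.712 0.31 -3.619
v 3.213 0.519 -2.826
f 2 1 5
f 2 5 3
f 3 5 6
f 3 6 4
f 5 1 7
f 5 7 6
f 6 7 8
f 6 8 4
f 7 1 9
f 7 9 8
f 8 9 10
f 8 10 4
f 9 1 11
f 9 11 10
f 10 11 12
f 10 12 4
f 11 1 13
f 11 13 12
f 12 13 14
f 12 14 4
f 13 1 15
f 13 15 14
f 14 15 16
f 14 16 4
f 15 1 17
f 15 17 16
f 16 17 18
f 16 18 4
f 17 1 2
f 17 2 18
f 18 2 3
f 18 3 4
f 19 56 35
f 56 30 59
f 35 59 24
f 56 59 35
f 19 35 31
f 35 24 36
f 31 36 20
f 35 36 31
f 19 31 40
f 31 20 41
f 40 41 26
f 31 41 40
f 19 40 52
f 40 26 55
f 52 55 29
f 40 55 52
f 19 52 56
f 52 29 60
f 56 60 30
f 52 60 56
f 20 36 47
f 36 24 50
f 47 50 28
f 36 50 47
f 24 59 37
f 59 30 58
f 37 58 23
f 59 58 37
f 30 60 57
f 60 29 53
f 57 53 21
f 60 53 57
f 29 55 54
f 55 26 42
f 54 42 25
f 55 42 54
f 26 41 46
f 41 20 43
f 46 43 27
f 41 43 46
f 22 48 34
f 48 28 49
f 34 49 23
f 48 49 34
f 22 34 32
f 34 23 33
f 32 33 21
f 34 33 32
f 22 32 39
f 32 21 38
f 39 38 25
f 32 38 39
f 22 39 44
f 39 25 45
f 44 45 27
f 39 45 44
f 22 44 48
f 44 27 51
f 48 51 28
f 44 51 48
f 23 49 37
f 49 28 50
f 37 50 24
f 49 50 37
f 21 33 57
f 33 23 58
f 57 58 30
f 33 58 57
f 25 38 54
f 38 21 53
f 54 53 29
f 38 53 54
f 27 45 46
f 45 25 42
f 46 42 26
f 45 42 46
f 28 51 47
f 51 27 43
f 47 43 20
f 51 43 47
f 62 64 61
f 65 62 61
f 61 64 63
f 63 65 61
f 62 68 64
f 66 62 65
f 66 68 62
f 64 68 63
f 67 65 63
f 63 68 67
f 67 66 65
f 68 66 67
f 70 72 69
f 73 70 69
f 69 72 71
f 71 73 69
f 70 76 72
f 74 70 73
f 74 76 70
f 72 76 71
f 75 73 71
f 71 76 75
f 75 74 73
f 76 74 75
f 78 80 77
f 81 78 77
f 77 80 79
f 79 81 77
f 78 84 80
f 82 78 81
f 82 84 78
f 80 84 79
f 83 81 79
f 79 84 83
f 83 82 81
f 84 82 83



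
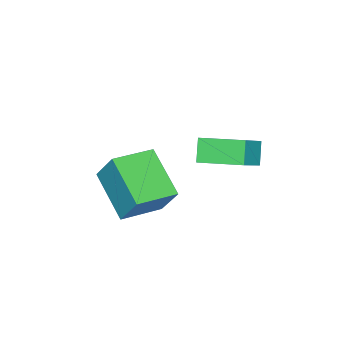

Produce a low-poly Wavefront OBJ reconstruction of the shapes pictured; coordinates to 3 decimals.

v -2.319 0.439 1.461
v -2.941 0.238 2.109
v -2.505 1.979 1.76
v -3.127 1.778 2.407
v -1.053 0.362 2.653
v -1.675 0.161 3.3
v -1.239 1.902 2.951
v -1.861 1.701 3.599
v -0.273 -1.332 2.603
v -0.175 -0.732 3.741
v 0.806 -0.032 1.825
v 0.904 0.568 2.962
v 0.976 -2.168 2.938
v 1.074 -1.568 4.075
v 2.055 -0.868 2.159
v 2.153 -0.268 3.297
f 2 4 1
f 5 2 1
f 1 4 3
f 3 5 1
f 2 8 4
f 6 2 5
f 6 8 2
f 4 8 3
f 7 5 3
f 3 8 7
f 7 6 5
f 8 6 7
f 10 12 9
f 13 10 9
f 9 12 11
f 11 13 9
f 10 16 12
f 14 10 13
f 14 16 10
f 12 16 11
f 15 13 11
f 11 16 15
f 15 14 13
f 16 14 15



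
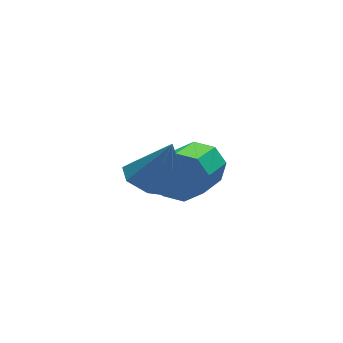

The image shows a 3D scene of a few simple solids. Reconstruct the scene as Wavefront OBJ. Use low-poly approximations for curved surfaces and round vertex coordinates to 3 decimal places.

v -2.483 -2.285 3.184
v -1.798 -2.79 2.89
v -2.097 -2.535 4.516
v -1.625 -2.127 2.964
v -1.954 -1.557 3.167
v -2.594 -1.413 3.379
v -3.168 -1.78 3.477
v -3.342 -2.443 3.403
v -3.012 -3.013 3.201
v -2.373 -3.157 2.988
v 0.22 0.755 1.151
v 0.693 0.644 1.824
v -0.508 -0.707 2.442
v -0.98 -0.595 1.769
v 0.243 1.084 1.913
v -0.957 -0.267 2.531
v -0.22 1.331 1.555
v -1.42 -0.019 2.174
v -0.425 1.242 0.961
v -1.625 -0.109 1.579
v -0.252 0.867 0.478
v -1.453 -0.484 1.096
v 0.197 0.427 0.389
v -1.003 -0.924 1.007
v 0.66 0.179 0.746
v -0.54 -1.171 1.365
v 0.865 0.269 1.341
v -0.335 -1.082 1.959
f 2 1 4
f 2 4 3
f 4 1 5
f 4 5 3
f 5 1 6
f 5 6 3
f 6 1 7
f 6 7 3
f 7 1 8
f 7 8 3
f 8 1 9
f 8 9 3
f 9 1 10
f 9 10 3
f 10 1 2
f 10 2 3
f 12 11 15
f 12 15 13
f 13 15 16
f 13 16 14
f 15 11 17
f 15 17 16
f 16 17 18
f 16 18 14
f 17 11 19
f 17 19 18
f 18 19 20
f 18 20 14
f 19 11 21
f 19 21 20
f 20 21 22
f 20 22 14
f 21 11 23
f 21 23 22
f 22 23 24
f 22 24 14
f 23 11 25
f 23 25 24
f 24 25 26
f 24 26 14
f 25 11 27
f 25 27 26
f 26 27 28
f 26 28 14
f 27 11 12
f 27 12 28
f 28 12 13
f 28 13 14



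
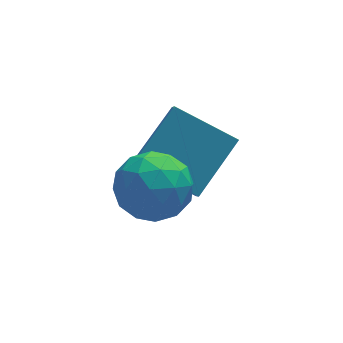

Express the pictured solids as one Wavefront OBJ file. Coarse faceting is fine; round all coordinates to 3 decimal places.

v -4.011 -0.968 2.992
v -2.688 0.061 4.137
v -3.932 -0.333 2.33
v -2.609 0.696 3.476
v -2.511 -1.996 2.184
v -1.188 -0.967 3.33
v -2.432 -1.361 1.523
v -1.109 -0.332 2.668
v -4.493 -2.373 2.857
v -3.866 -1.635 3.364
v -3.834 -3.645 3.896
v -3.207 -2.907 4.403
v -4.292 -2.888 4.538
v -4.699 -2.102 3.896
v -3.001 -3.178 3.364
v -3.408 -2.392 2.722
v -2.944 -2.132 3.677
v -3.742 -1.953 4.403
v -3.958 -3.327 2.857
v -4.756 -3.148 3.583
v -4.237 -1.892 3.02
v -3.463 -3.388 4.24
v -4.1 -3.377 4.32
v -3.732 -2.943 4.618
v -4.727 -2.167 3.332
v -4.359 -1.733 3.63
v -4.609 -2.47 4.32
v -3.341 -3.547 3.63
v -2.973 -3.113 3.928
v -3.968 -2.337 2.642
v -3.6 -1.903 2.94
v -3.091 -2.81 2.94
v -3.327 -1.75 3.501
v -2.939 -2.498 4.112
v -2.818 -2.658 3.501
v -3.058 -2.196 3.124
v -3.796 -1.645 3.928
v -3.408 -2.393 4.539
v -4.046 -2.382 4.618
v -4.286 -1.92 4.241
v -3.254 -1.937 4.112
v -4.292 -2.887 2.721
v -3.904 -3.635 3.332
v -3.414 -3.36 3.019
v -3.654 -2.898 2.642
v -4.761 -2.782 3.148
v -4.373 -3.53 3.759
v -4.642 -3.084 4.136
v -4.882 -2.622 3.759
v -4.446 -3.343 3.148
f 2 4 1
f 5 2 1
f 1 4 3
f 3 5 1
f 2 8 4
f 6 2 5
f 6 8 2
f 4 8 3
f 7 5 3
f 3 8 7
f 7 6 5
f 8 6 7
f 9 46 25
f 46 20 49
f 25 49 14
f 46 49 25
f 9 25 21
f 25 14 26
f 21 26 10
f 25 26 21
f 9 21 30
f 21 10 31
f 30 31 16
f 21 31 30
f 9 30 42
f 30 16 45
f 42 45 19
f 30 45 42
f 9 42 46
f 42 19 50
f 46 50 20
f 42 50 46
f 10 26 37
f 26 14 40
f 37 40 18
f 26 40 37
f 14 49 27
f 49 20 48
f 27 48 13
f 49 48 27
f 20 50 47
f 50 19 43
f 47 43 11
f 50 43 47
f 19 45 44
f 45 16 32
f 44 32 15
f 45 32 44
f 16 31 36
f 31 10 33
f 36 33 17
f 31 33 36
f 12 38 24
f 38 18 39
f 24 39 13
f 38 39 24
f 12 24 22
f 24 13 23
f 22 23 11
f 24 23 22
f 12 22 29
f 22 11 28
f 29 28 15
f 22 28 29
f 12 29 34
f 29 15 35
f 34 35 17
f 29 35 34
f 12 34 38
f 34 17 41
f 38 41 18
f 34 41 38
f 13 39 27
f 39 18 40
f 27 40 14
f 39 40 27
f 11 23 47
f 23 13 48
f 47 48 20
f 23 48 47
f 15 28 44
f 28 11 43
f 44 43 19
f 28 43 44
f 17 35 36
f 35 15 32
f 36 32 16
f 35 32 36
f 18 41 37
f 41 17 33
f 37 33 10
f 41 33 37



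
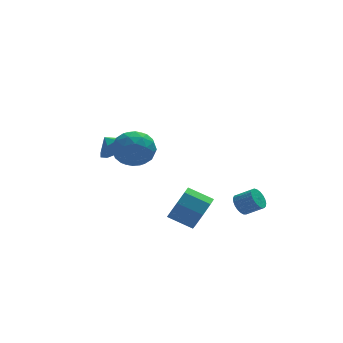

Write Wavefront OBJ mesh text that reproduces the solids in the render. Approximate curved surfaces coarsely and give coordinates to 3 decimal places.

v 0.675 -1.151 -2.727
v 1.293 -0.901 -1.864
v 0.102 -0.218 -1.211
v -0.515 -0.469 -2.073
v 1.31 -0.309 -2.452
v 0.119 0.374 -1.798
v 0.955 -0.21 -3.201
v -0.236 0.472 -2.547
v 0.436 -0.663 -3.672
v -0.754 0.019 -3.018
v 0.058 -1.402 -3.589
v -1.133 -0.719 -2.936
v 0.041 -1.994 -3.002
v -1.15 -1.311 -2.348
v 0.396 -2.092 -2.253
v -0.795 -1.41 -1.599
v 0.914 -1.639 -1.782
v -0.276 -0.957 -1.128
v -4.259 -2.776 3.729
v -3.341 -2.749 3.025
v -3.579 -4.311 4.555
v -2.661 -4.284 3.851
v -2.793 -3.47 4.662
v -3.213 -2.521 4.152
v -3.707 -4.539 3.428
v -4.127 -3.59 2.918
v -3 -3.838 2.839
v -2.435 -3.177 3.602
v -4.485 -3.883 3.978
v -3.92 -3.222 4.741
v -3.86 -2.628 3.304
v -3.06 -4.432 4.276
v -3.138 -3.954 4.752
v -2.598 -3.938 4.339
v -3.784 -2.494 3.967
v -3.245 -2.478 3.553
v -2.923 -2.902 4.515
v -3.675 -4.582 4.027
v -3.136 -4.566 3.613
v -4.322 -3.122 3.241
v -3.782 -3.106 2.828
v -3.997 -4.158 3.065
v -3.12 -3.252 2.782
v -2.72 -4.154 3.267
v -3.335 -4.304 3.019
v -3.582 -3.746 2.718
v -2.788 -2.863 3.23
v -2.388 -3.766 3.716
v -2.465 -3.287 4.192
v -2.712 -2.73 3.892
v -2.587 -3.504 3.121
v -4.532 -3.294 3.864
v -4.132 -4.197 4.35
v -4.208 -4.33 3.688
v -4.455 -3.773 3.388
v -4.2 -2.906 4.313
v -3.8 -3.808 4.798
v -3.338 -3.314 4.862
v -3.585 -2.756 4.561
v -4.333 -3.556 4.459
v 2.039 -3.257 -1.073
v 2.381 -3.388 -1.622
v 3.184 -3.833 -1.016
v 2.841 -3.703 -0.467
v 2.471 -3.137 -1.557
v 3.274 -3.582 -0.951
v 2.487 -2.907 -1.409
v 3.289 -3.352 -0.802
v 2.425 -2.737 -1.202
v 3.227 -3.183 -0.595
v 2.296 -2.658 -0.973
v 3.098 -3.103 -0.366
v 2.123 -2.682 -0.762
v 2.925 -3.127 -0.155
v 1.935 -2.805 -0.604
v 2.737 -3.25 0.003
v 1.765 -3.007 -0.527
v 2.567 -3.452 0.079
v 1.643 -3.252 -0.545
v 2.445 -3.697 0.061
v 1.589 -3.498 -0.655
v 2.391 -3.943 -0.048
v 1.613 -3.702 -0.836
v 2.415 -4.147 -0.23
v 1.71 -3.83 -1.059
v 2.513 -4.275 -0.452
v 1.865 -3.858 -1.284
v 2.667 -4.303 -0.677
v 2.049 -3.783 -1.473
v 2.852 -4.228 -0.866
v 2.232 -3.617 -1.592
v 3.034 -4.062 -0.986
v -3.104 2.651 0.63
v -2.501 2.513 1.351
v -3.496 3.449 1.11
v -2.234 2.91 0.911
v -2.374 3.185 0.339
v -2.855 3.211 -0.096
v -3.453 2.975 -0.192
v -3.888 2.587 0.097
v -3.955 2.23 0.635
v -3.625 2.07 1.171
v -3.05 2.181 1.454
f 2 1 5
f 2 5 3
f 3 5 6
f 3 6 4
f 5 1 7
f 5 7 6
f 6 7 8
f 6 8 4
f 7 1 9
f 7 9 8
f 8 9 10
f 8 10 4
f 9 1 11
f 9 11 10
f 10 11 12
f 10 12 4
f 11 1 13
f 11 13 12
f 12 13 14
f 12 14 4
f 13 1 15
f 13 15 14
f 14 15 16
f 14 16 4
f 15 1 17
f 15 17 16
f 16 17 18
f 16 18 4
f 17 1 2
f 17 2 18
f 18 2 3
f 18 3 4
f 19 56 35
f 56 30 59
f 35 59 24
f 56 59 35
f 19 35 31
f 35 24 36
f 31 36 20
f 35 36 31
f 19 31 40
f 31 20 41
f 40 41 26
f 31 41 40
f 19 40 52
f 40 26 55
f 52 55 29
f 40 55 52
f 19 52 56
f 52 29 60
f 56 60 30
f 52 60 56
f 20 36 47
f 36 24 50
f 47 50 28
f 36 50 47
f 24 59 37
f 59 30 58
f 37 58 23
f 59 58 37
f 30 60 57
f 60 29 53
f 57 53 21
f 60 53 57
f 29 55 54
f 55 26 42
f 54 42 25
f 55 42 54
f 26 41 46
f 41 20 43
f 46 43 27
f 41 43 46
f 22 48 34
f 48 28 49
f 34 49 23
f 48 49 34
f 22 34 32
f 34 23 33
f 32 33 21
f 34 33 32
f 22 32 39
f 32 21 38
f 39 38 25
f 32 38 39
f 22 39 44
f 39 25 45
f 44 45 27
f 39 45 44
f 22 44 48
f 44 27 51
f 48 51 28
f 44 51 48
f 23 49 37
f 49 28 50
f 37 50 24
f 49 50 37
f 21 33 57
f 33 23 58
f 57 58 30
f 33 58 57
f 25 38 54
f 38 21 53
f 54 53 29
f 38 53 54
f 27 45 46
f 45 25 42
f 46 42 26
f 45 42 46
f 28 51 47
f 51 27 43
f 47 43 20
f 51 43 47
f 62 61 65
f 62 65 63
f 63 65 66
f 63 66 64
f 65 61 67
f 65 67 66
f 66 67 68
f 66 68 64
f 67 61 69
f 67 69 68
f 68 69 70
f 68 70 64
f 69 61 71
f 69 71 70
f 70 71 72
f 70 72 64
f 71 61 73
f 71 73 72
f 72 73 74
f 72 74 64
f 73 61 75
f 73 75 74
f 74 75 76
f 74 76 64
f 75 61 77
f 75 77 76
f 76 77 78
f 76 78 64
f 77 61 79
f 77 79 78
f 78 79 80
f 78 80 64
f 79 61 81
f 79 81 80
f 80 81 82
f 80 82 64
f 81 61 83
f 81 83 82
f 82 83 84
f 82 84 64
f 83 61 85
f 83 85 84
f 84 85 86
f 84 86 64
f 85 61 87
f 85 87 86
f 86 87 88
f 86 88 64
f 87 61 89
f 87 89 88
f 88 89 90
f 88 90 64
f 89 61 91
f 89 91 90
f 90 91 92
f 90 92 64
f 91 61 62
f 91 62 92
f 92 62 63
f 92 63 64
f 94 93 96
f 94 96 95
f 96 93 97
f 96 97 95
f 97 93 98
f 97 98 95
f 98 93 99
f 98 99 95
f 99 93 100
f 99 100 95
f 100 93 101
f 100 101 95
f 101 93 102
f 101 102 95
f 102 93 103
f 102 103 95
f 103 93 94
f 103 94 95



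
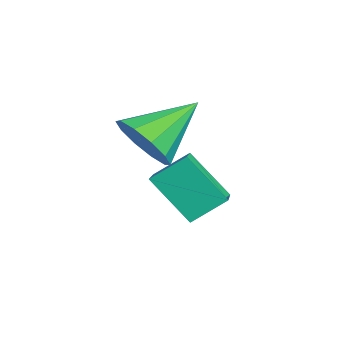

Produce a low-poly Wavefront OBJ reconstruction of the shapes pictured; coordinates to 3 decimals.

v 2.264 -0.031 1.768
v 3.507 -0.381 2.285
v 2.254 0.851 2.391
v 3.496 0.502 2.907
v 2.964 0.778 0.633
v 4.206 0.429 1.149
v 2.953 1.661 1.255
v 4.196 1.311 1.772
v 1.135 -0.06 2.279
v 1.642 -0.365 3.022
v 0.585 1.42 3.261
v 1.987 -0.02 2.695
v 2.007 0.309 2.21
v 1.693 0.497 1.75
v 1.166 0.473 1.493
v 0.627 0.245 1.536
v 0.282 -0.1 1.862
v 0.262 -0.43 2.348
v 0.576 -0.618 2.807
v 1.103 -0.594 3.064
f 2 4 1
f 5 2 1
f 1 4 3
f 3 5 1
f 2 8 4
f 6 2 5
f 6 8 2
f 4 8 3
f 7 5 3
f 3 8 7
f 7 6 5
f 8 6 7
f 10 9 12
f 10 12 11
f 12 9 13
f 12 13 11
f 13 9 14
f 13 14 11
f 14 9 15
f 14 15 11
f 15 9 16
f 15 16 11
f 16 9 17
f 16 17 11
f 17 9 18
f 17 18 11
f 18 9 19
f 18 19 11
f 19 9 20
f 19 20 11
f 20 9 10
f 20 10 11



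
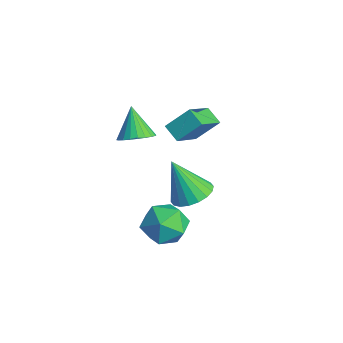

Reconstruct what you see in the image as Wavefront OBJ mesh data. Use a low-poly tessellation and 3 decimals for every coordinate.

v -1.284 -2.39 -3.303
v -0.508 -1.794 -2.667
v -0.772 -3.986 -2.433
v 0.004 -3.39 -1.797
v -1.138 -3.233 -1.619
v -1.455 -2.247 -2.158
v 0.175 -3.533 -2.942
v -0.142 -2.547 -3.481
v 0.394 -2.5 -2.445
v -0.418 -2.315 -1.627
v -0.862 -3.465 -3.473
v -1.674 -3.28 -2.655
v -2.88 -3.147 1.52
v -2.374 -3.646 1.968
v -3.82 -2.953 2.8
v -2.239 -3.352 2.022
v -2.201 -3.027 2
v -2.267 -2.721 1.905
v -2.426 -2.479 1.752
v -2.655 -2.339 1.563
v -2.917 -2.322 1.367
v -3.174 -2.431 1.195
v -3.386 -2.648 1.072
v -3.521 -2.942 1.018
v -3.559 -3.267 1.04
v -3.493 -3.573 1.135
v -3.333 -3.815 1.288
v -3.105 -3.955 1.477
v -2.843 -3.972 1.673
v -2.586 -3.864 1.845
v -2.063 -2.211 2.572
v -1.768 -1.231 3.527
v -2.967 -0.92 1.528
v -2.673 0.059 2.484
v -1.287 -2.019 2.136
v -0.993 -1.04 3.092
v -2.192 -0.729 1.093
v -1.897 0.251 2.048
v -1.664 -1.135 -2.058
v -0.72 -1.279 -1.762
v -2.356 -1.785 -0.162
v -0.797 -0.856 -1.645
v -1.046 -0.489 -1.61
v -1.417 -0.25 -1.664
v -1.837 -0.186 -1.795
v -2.223 -0.31 -1.979
v -2.498 -0.597 -2.178
v -2.608 -0.991 -2.353
v -2.531 -1.414 -2.47
v -2.282 -1.781 -2.505
v -1.911 -2.02 -2.452
v -1.491 -2.084 -2.32
v -1.105 -1.96 -2.137
v -0.829 -1.673 -1.938
f 1 12 6
f 1 6 2
f 1 2 8
f 1 8 11
f 1 11 12
f 2 6 10
f 6 12 5
f 12 11 3
f 11 8 7
f 8 2 9
f 4 10 5
f 4 5 3
f 4 3 7
f 4 7 9
f 4 9 10
f 5 10 6
f 3 5 12
f 7 3 11
f 9 7 8
f 10 9 2
f 14 13 16
f 14 16 15
f 16 13 17
f 16 17 15
f 17 13 18
f 17 18 15
f 18 13 19
f 18 19 15
f 19 13 20
f 19 20 15
f 20 13 21
f 20 21 15
f 21 13 22
f 21 22 15
f 22 13 23
f 22 23 15
f 23 13 24
f 23 24 15
f 24 13 25
f 24 25 15
f 25 13 26
f 25 26 15
f 26 13 27
f 26 27 15
f 27 13 28
f 27 28 15
f 28 13 29
f 28 29 15
f 29 13 30
f 29 30 15
f 30 13 14
f 30 14 15
f 32 34 31
f 35 32 31
f 31 34 33
f 33 35 31
f 32 38 34
f 36 32 35
f 36 38 32
f 34 38 33
f 37 35 33
f 33 38 37
f 37 36 35
f 38 36 37
f 40 39 42
f 40 42 41
f 42 39 43
f 42 43 41
f 43 39 44
f 43 44 41
f 44 39 45
f 44 45 41
f 45 39 46
f 45 46 41
f 46 39 47
f 46 47 41
f 47 39 48
f 47 48 41
f 48 39 49
f 48 49 41
f 49 39 50
f 49 50 41
f 50 39 51
f 50 51 41
f 51 39 52
f 51 52 41
f 52 39 53
f 52 53 41
f 53 39 54
f 53 54 41
f 54 39 40
f 54 40 41



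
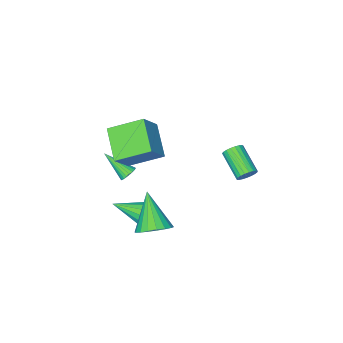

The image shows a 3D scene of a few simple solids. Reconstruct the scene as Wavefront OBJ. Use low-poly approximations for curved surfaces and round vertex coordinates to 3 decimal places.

v 0.722 0.56 2.493
v 1.801 0.874 3.782
v 1.475 2.115 1.485
v 2.553 2.429 2.774
v 2.087 -0.649 1.646
v 3.165 -0.335 2.935
v 2.839 0.906 0.638
v 3.918 1.22 1.927
v 2.84 2.302 -2.257
v 3.397 2.642 -2.685
v 4.12 1.258 -1.423
v 3.356 2.884 -2.32
v 3.151 2.94 -1.935
v 2.848 2.794 -1.653
v 2.542 2.492 -1.562
v 2.331 2.129 -1.692
v 2.282 1.821 -2.002
v 2.41 1.666 -2.393
v 2.675 1.712 -2.74
v 2.992 1.946 -2.935
v 3.261 2.293 -2.914
v 2.508 0.481 -0.557
v 2.838 0.799 -0.334
v 3.032 -0.801 0.497
v 2.676 0.826 -0.222
v 2.489 0.8 -0.16
v 2.304 0.725 -0.159
v 2.151 0.613 -0.219
v 2.052 0.481 -0.33
v 2.022 0.349 -0.476
v 2.067 0.237 -0.634
v 2.178 0.162 -0.781
v 2.34 0.135 -0.893
v 2.528 0.161 -0.955
v 2.712 0.236 -0.956
v 2.866 0.348 -0.896
v 2.965 0.48 -0.785
v 2.994 0.612 -0.639
v 2.95 0.724 -0.481
v -2.376 3.94 -1.043
v -2.056 4.127 -0.584
v -2.364 2.627 0.242
v -2.684 2.44 -0.217
v -2.281 4.206 -0.525
v -2.588 2.706 0.301
v -2.522 4.239 -0.556
v -2.83 2.739 0.271
v -2.738 4.22 -0.671
v -3.046 2.72 0.156
v -2.891 4.152 -0.85
v -3.199 2.653 -0.023
v -2.956 4.048 -1.062
v -3.264 2.549 -0.236
v -2.92 3.926 -1.272
v -3.228 2.426 -0.445
v -2.79 3.805 -1.442
v -3.098 2.306 -0.615
v -2.589 3.708 -1.543
v -2.896 2.208 -0.716
v -2.35 3.651 -1.557
v -2.658 2.152 -0.731
v -2.117 3.644 -1.483
v -2.424 2.144 -0.656
v -1.928 3.688 -1.333
v -2.236 2.188 -0.506
v -1.816 3.776 -1.133
v -2.124 2.276 -0.306
v -1.802 3.892 -0.917
v -2.11 2.392 -0.09
v -1.887 4.016 -0.723
v -2.194 2.516 0.104
v 4.168 4.654 -0.803
v 4.834 5.03 -0.223
v 3.532 3.306 0.803
v 4.494 5.278 -0.15
v 4.089 5.402 -0.206
v 3.699 5.378 -0.38
v 3.403 5.21 -0.638
v 3.258 4.932 -0.929
v 3.293 4.599 -1.194
v 3.501 4.277 -1.382
v 3.841 4.03 -1.455
v 4.246 3.906 -1.399
v 4.636 3.93 -1.225
v 4.932 4.097 -0.967
v 5.078 4.375 -0.677
v 5.042 4.708 -0.411
f 2 4 1
f 5 2 1
f 1 4 3
f 3 5 1
f 2 8 4
f 6 2 5
f 6 8 2
f 4 8 3
f 7 5 3
f 3 8 7
f 7 6 5
f 8 6 7
f 10 9 12
f 10 12 11
f 12 9 13
f 12 13 11
f 13 9 14
f 13 14 11
f 14 9 15
f 14 15 11
f 15 9 16
f 15 16 11
f 16 9 17
f 16 17 11
f 17 9 18
f 17 18 11
f 18 9 19
f 18 19 11
f 19 9 20
f 19 20 11
f 20 9 21
f 20 21 11
f 21 9 10
f 21 10 11
f 23 22 25
f 23 25 24
f 25 22 26
f 25 26 24
f 26 22 27
f 26 27 24
f 27 22 28
f 27 28 24
f 28 22 29
f 28 29 24
f 29 22 30
f 29 30 24
f 30 22 31
f 30 31 24
f 31 22 32
f 31 32 24
f 32 22 33
f 32 33 24
f 33 22 34
f 33 34 24
f 34 22 35
f 34 35 24
f 35 22 36
f 35 36 24
f 36 22 37
f 36 37 24
f 37 22 38
f 37 38 24
f 38 22 39
f 38 39 24
f 39 22 23
f 39 23 24
f 41 40 44
f 41 44 42
f 42 44 45
f 42 45 43
f 44 40 46
f 44 46 45
f 45 46 47
f 45 47 43
f 46 40 48
f 46 48 47
f 47 48 49
f 47 49 43
f 48 40 50
f 48 50 49
f 49 50 51
f 49 51 43
f 50 40 52
f 50 52 51
f 51 52 53
f 51 53 43
f 52 40 54
f 52 54 53
f 53 54 55
f 53 55 43
f 54 40 56
f 54 56 55
f 55 56 57
f 55 57 43
f 56 40 58
f 56 58 57
f 57 58 59
f 57 59 43
f 58 40 60
f 58 60 59
f 59 60 61
f 59 61 43
f 60 40 62
f 60 62 61
f 61 62 63
f 61 63 43
f 62 40 64
f 62 64 63
f 63 64 65
f 63 65 43
f 64 40 66
f 64 66 65
f 65 66 67
f 65 67 43
f 66 40 68
f 66 68 67
f 67 68 69
f 67 69 43
f 68 40 70
f 68 70 69
f 69 70 71
f 69 71 43
f 70 40 41
f 70 41 71
f 71 41 42
f 71 42 43
f 73 72 75
f 73 75 74
f 75 72 76
f 75 76 74
f 76 72 77
f 76 77 74
f 77 72 78
f 77 78 74
f 78 72 79
f 78 79 74
f 79 72 80
f 79 80 74
f 80 72 81
f 80 81 74
f 81 72 82
f 81 82 74
f 82 72 83
f 82 83 74
f 83 72 84
f 83 84 74
f 84 72 85
f 84 85 74
f 85 72 86
f 85 86 74
f 86 72 87
f 86 87 74
f 87 72 73
f 87 73 74



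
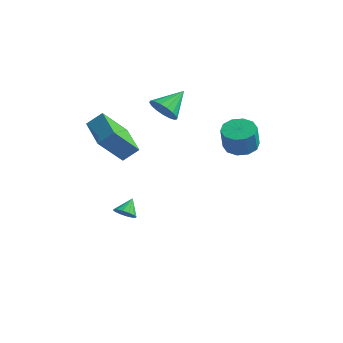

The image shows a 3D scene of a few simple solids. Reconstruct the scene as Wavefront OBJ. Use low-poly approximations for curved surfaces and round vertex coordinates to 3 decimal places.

v -1.677 -1.356 -2.829
v -1.248 -1.002 -3.165
v -1.783 -0.564 -2.131
v -1.547 -0.925 -3.298
v -1.882 -0.964 -3.305
v -2.161 -1.107 -3.184
v -2.31 -1.318 -2.968
v -2.29 -1.538 -2.715
v -2.106 -1.71 -2.492
v -1.806 -1.786 -2.359
v -1.472 -1.748 -2.352
v -1.193 -1.604 -2.473
v -1.043 -1.394 -2.689
v -1.063 -1.173 -2.942
v -0.484 -2.924 2.263
v -1.044 -4.152 3.832
v -2.164 -1.757 2.576
v -2.725 -2.985 4.145
v 0.065 -2.315 2.935
v -0.496 -3.543 4.504
v -1.616 -1.148 3.248
v -2.176 -2.376 4.817
v 3.312 1.747 2.569
v 4.075 1.282 2.349
v 4.21 0.868 3.69
v 3.448 1.333 3.911
v 4.227 1.809 2.496
v 4.363 1.395 3.838
v 4.03 2.313 2.672
v 4.166 1.899 4.013
v 3.559 2.601 2.808
v 3.694 2.187 4.149
v 2.994 2.562 2.853
v 3.129 2.148 4.194
v 2.55 2.212 2.79
v 2.685 1.798 4.131
v 2.397 1.685 2.642
v 2.533 1.271 3.984
v 2.594 1.181 2.467
v 2.73 0.767 3.808
v 3.066 0.893 2.331
v 3.201 0.479 3.672
v 3.631 0.932 2.286
v 3.766 0.518 3.627
v -2.392 2.827 2.693
v -1.476 2.75 2.551
v -2.128 4.273 3.607
v -1.618 2.994 2.206
v -1.936 3.199 1.973
v -2.359 3.32 1.905
v -2.79 3.327 2.018
v -3.129 3.22 2.285
v -3.3 3.023 2.646
v -3.262 2.781 3.018
v -3.025 2.55 3.315
v -2.643 2.382 3.47
v -2.204 2.316 3.447
v -1.807 2.368 3.251
v -1.545 2.524 2.928
f 2 1 4
f 2 4 3
f 4 1 5
f 4 5 3
f 5 1 6
f 5 6 3
f 6 1 7
f 6 7 3
f 7 1 8
f 7 8 3
f 8 1 9
f 8 9 3
f 9 1 10
f 9 10 3
f 10 1 11
f 10 11 3
f 11 1 12
f 11 12 3
f 12 1 13
f 12 13 3
f 13 1 14
f 13 14 3
f 14 1 2
f 14 2 3
f 16 18 15
f 19 16 15
f 15 18 17
f 17 19 15
f 16 22 18
f 20 16 19
f 20 22 16
f 18 22 17
f 21 19 17
f 17 22 21
f 21 20 19
f 22 20 21
f 24 23 27
f 24 27 25
f 25 27 28
f 25 28 26
f 27 23 29
f 27 29 28
f 28 29 30
f 28 30 26
f 29 23 31
f 29 31 30
f 30 31 32
f 30 32 26
f 31 23 33
f 31 33 32
f 32 33 34
f 32 34 26
f 33 23 35
f 33 35 34
f 34 35 36
f 34 36 26
f 35 23 37
f 35 37 36
f 36 37 38
f 36 38 26
f 37 23 39
f 37 39 38
f 38 39 40
f 38 40 26
f 39 23 41
f 39 41 40
f 40 41 42
f 40 42 26
f 41 23 43
f 41 43 42
f 42 43 44
f 42 44 26
f 43 23 24
f 43 24 44
f 44 24 25
f 44 25 26
f 46 45 48
f 46 48 47
f 48 45 49
f 48 49 47
f 49 45 50
f 49 50 47
f 50 45 51
f 50 51 47
f 51 45 52
f 51 52 47
f 52 45 53
f 52 53 47
f 53 45 54
f 53 54 47
f 54 45 55
f 54 55 47
f 55 45 56
f 55 56 47
f 56 45 57
f 56 57 47
f 57 45 58
f 57 58 47
f 58 45 59
f 58 59 47
f 59 45 46
f 59 46 47



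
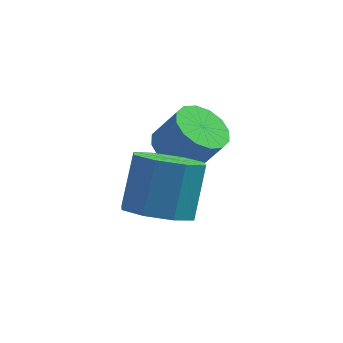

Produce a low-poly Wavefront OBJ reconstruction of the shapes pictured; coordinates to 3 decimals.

v 0.51 -1.167 0.511
v 1.448 -1.446 0.565
v 1.648 -0.512 1.923
v 0.71 -0.233 1.869
v 1.356 -0.826 0.152
v 1.556 0.108 1.51
v 0.769 -0.406 -0.05
v 0.968 0.528 1.307
v 0.03 -0.432 0.076
v 0.229 0.502 1.434
v -0.428 -0.888 0.457
v -0.228 0.046 1.815
v -0.336 -1.508 0.87
v -0.136 -0.574 2.228
v 0.252 -1.928 1.073
v 0.451 -0.994 2.43
v 0.991 -1.902 0.946
v 1.19 -0.968 2.304
v 0.744 1.491 0.812
v 1.179 2.16 0.586
v 1.832 2.079 1.602
v 1.396 1.409 1.828
v 0.847 2.314 0.812
v 1.5 2.233 1.827
v 0.488 2.248 1.037
v 1.141 2.166 2.053
v 0.197 1.978 1.203
v 0.85 1.897 2.218
v 0.053 1.578 1.264
v 0.705 1.497 2.279
v 0.093 1.155 1.203
v 0.746 1.073 2.219
v 0.308 0.821 1.038
v 0.961 0.74 2.054
v 0.64 0.667 0.813
v 1.293 0.586 1.828
v 0.999 0.734 0.587
v 1.652 0.652 1.603
v 1.29 1.003 0.422
v 1.943 0.922 1.437
v 1.435 1.403 0.361
v 2.087 1.322 1.376
v 1.394 1.827 0.421
v 2.047 1.745 1.437
f 2 1 5
f 2 5 3
f 3 5 6
f 3 6 4
f 5 1 7
f 5 7 6
f 6 7 8
f 6 8 4
f 7 1 9
f 7 9 8
f 8 9 10
f 8 10 4
f 9 1 11
f 9 11 10
f 10 11 12
f 10 12 4
f 11 1 13
f 11 13 12
f 12 13 14
f 12 14 4
f 13 1 15
f 13 15 14
f 14 15 16
f 14 16 4
f 15 1 17
f 15 17 16
f 16 17 18
f 16 18 4
f 17 1 2
f 17 2 18
f 18 2 3
f 18 3 4
f 20 19 23
f 20 23 21
f 21 23 24
f 21 24 22
f 23 19 25
f 23 25 24
f 24 25 26
f 24 26 22
f 25 19 27
f 25 27 26
f 26 27 28
f 26 28 22
f 27 19 29
f 27 29 28
f 28 29 30
f 28 30 22
f 29 19 31
f 29 31 30
f 30 31 32
f 30 32 22
f 31 19 33
f 31 33 32
f 32 33 34
f 32 34 22
f 33 19 35
f 33 35 34
f 34 35 36
f 34 36 22
f 35 19 37
f 35 37 36
f 36 37 38
f 36 38 22
f 37 19 39
f 37 39 38
f 38 39 40
f 38 40 22
f 39 19 41
f 39 41 40
f 40 41 42
f 40 42 22
f 41 19 43
f 41 43 42
f 42 43 44
f 42 44 22
f 43 19 20
f 43 20 44
f 44 20 21
f 44 21 22



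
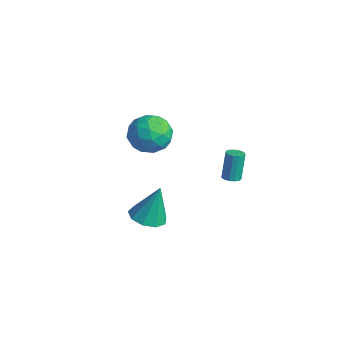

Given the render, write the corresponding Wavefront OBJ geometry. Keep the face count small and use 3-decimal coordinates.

v 0.724 2.342 -0.783
v 1.209 2.495 -0.736
v 0.92 2.93 0.829
v 0.436 2.778 0.783
v 1.06 2.724 -0.827
v 0.772 3.159 0.739
v 0.805 2.831 -0.904
v 0.517 3.266 0.662
v 0.524 2.784 -0.942
v 0.236 3.219 0.623
v 0.307 2.596 -0.93
v 0.019 3.031 0.635
v 0.222 2.328 -0.871
v -0.066 2.763 0.694
v 0.297 2.064 -0.784
v 0.008 2.5 0.781
v 0.507 1.889 -0.697
v 0.219 2.324 0.869
v 0.786 1.858 -0.636
v 0.498 2.293 0.929
v 1.046 1.98 -0.623
v 0.757 2.416 0.943
v 1.203 2.218 -0.66
v 0.915 2.653 0.906
v -2.067 -0.171 3.288
v -1.503 0.105 2.229
v -1.717 -2.105 2.971
v -1.153 -1.829 1.912
v -0.635 -1.52 2.984
v -0.851 -0.325 3.18
v -2.369 -1.675 2.02
v -2.585 -0.48 2.216
v -1.69 -0.825 1.446
v -0.618 -0.729 2.041
v -2.602 -1.271 3.159
v -1.53 -1.175 3.754
v -1.816 0.137 2.786
v -1.404 -2.137 2.414
v -1.099 -1.955 3.043
v -0.768 -1.793 2.421
v -1.432 -0.116 3.345
v -1.101 0.046 2.723
v -0.59 -0.908 3.166
v -2.119 -2.046 2.477
v -1.788 -1.884 1.855
v -2.452 -0.207 2.779
v -2.121 -0.045 2.157
v -2.63 -1.092 2.034
v -1.595 -0.248 1.704
v -1.389 -1.385 1.517
v -2.104 -1.294 1.581
v -2.231 -0.592 1.696
v -0.964 -0.191 2.054
v -0.759 -1.328 1.867
v -0.454 -1.146 2.497
v -0.581 -0.444 2.613
v -1.074 -0.738 1.593
v -2.461 -0.672 3.333
v -2.256 -1.809 3.146
v -2.639 -1.556 2.587
v -2.766 -0.854 2.703
v -1.831 -0.615 3.683
v -1.625 -1.752 3.496
v -0.989 -1.408 3.504
v -1.116 -0.706 3.619
v -2.146 -1.262 3.607
v 2.791 -4.039 0.802
v 3.611 -3.573 0.574
v 2.989 -3.421 2.778
v 3.091 -3.168 0.499
v 2.431 -3.17 0.566
v 1.939 -3.579 0.743
v 1.846 -4.203 0.948
v 2.196 -4.751 1.084
v 2.823 -4.965 1.088
v 3.436 -4.746 0.959
v 3.747 -4.197 0.756
f 2 1 5
f 2 5 3
f 3 5 6
f 3 6 4
f 5 1 7
f 5 7 6
f 6 7 8
f 6 8 4
f 7 1 9
f 7 9 8
f 8 9 10
f 8 10 4
f 9 1 11
f 9 11 10
f 10 11 12
f 10 12 4
f 11 1 13
f 11 13 12
f 12 13 14
f 12 14 4
f 13 1 15
f 13 15 14
f 14 15 16
f 14 16 4
f 15 1 17
f 15 17 16
f 16 17 18
f 16 18 4
f 17 1 19
f 17 19 18
f 18 19 20
f 18 20 4
f 19 1 21
f 19 21 20
f 20 21 22
f 20 22 4
f 21 1 23
f 21 23 22
f 22 23 24
f 22 24 4
f 23 1 2
f 23 2 24
f 24 2 3
f 24 3 4
f 25 62 41
f 62 36 65
f 41 65 30
f 62 65 41
f 25 41 37
f 41 30 42
f 37 42 26
f 41 42 37
f 25 37 46
f 37 26 47
f 46 47 32
f 37 47 46
f 25 46 58
f 46 32 61
f 58 61 35
f 46 61 58
f 25 58 62
f 58 35 66
f 62 66 36
f 58 66 62
f 26 42 53
f 42 30 56
f 53 56 34
f 42 56 53
f 30 65 43
f 65 36 64
f 43 64 29
f 65 64 43
f 36 66 63
f 66 35 59
f 63 59 27
f 66 59 63
f 35 61 60
f 61 32 48
f 60 48 31
f 61 48 60
f 32 47 52
f 47 26 49
f 52 49 33
f 47 49 52
f 28 54 40
f 54 34 55
f 40 55 29
f 54 55 40
f 28 40 38
f 40 29 39
f 38 39 27
f 40 39 38
f 28 38 45
f 38 27 44
f 45 44 31
f 38 44 45
f 28 45 50
f 45 31 51
f 50 51 33
f 45 51 50
f 28 50 54
f 50 33 57
f 54 57 34
f 50 57 54
f 29 55 43
f 55 34 56
f 43 56 30
f 55 56 43
f 27 39 63
f 39 29 64
f 63 64 36
f 39 64 63
f 31 44 60
f 44 27 59
f 60 59 35
f 44 59 60
f 33 51 52
f 51 31 48
f 52 48 32
f 51 48 52
f 34 57 53
f 57 33 49
f 53 49 26
f 57 49 53
f 68 67 70
f 68 70 69
f 70 67 71
f 70 71 69
f 71 67 72
f 71 72 69
f 72 67 73
f 72 73 69
f 73 67 74
f 73 74 69
f 74 67 75
f 74 75 69
f 75 67 76
f 75 76 69
f 76 67 77
f 76 77 69
f 77 67 68
f 77 68 69



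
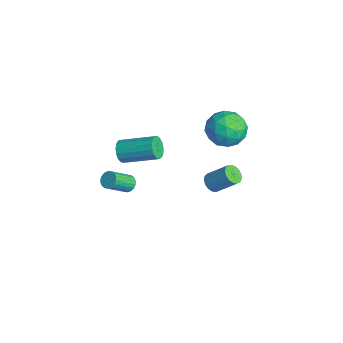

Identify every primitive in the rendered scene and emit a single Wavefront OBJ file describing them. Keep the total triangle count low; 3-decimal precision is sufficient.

v 0.628 -2.108 -0.22
v 1.051 -2.263 -0.518
v 1.355 -3.427 0.522
v 0.932 -3.272 0.82
v 1.147 -2.103 -0.367
v 1.452 -3.267 0.673
v 1.141 -1.944 -0.187
v 1.446 -3.108 0.853
v 1.033 -1.817 -0.013
v 1.338 -2.981 1.026
v 0.845 -1.748 0.119
v 1.15 -2.912 1.159
v 0.614 -1.75 0.184
v 0.918 -2.914 1.224
v 0.385 -1.823 0.17
v 0.69 -2.987 1.209
v 0.205 -1.953 0.078
v 0.509 -3.117 1.118
v 0.108 -2.113 -0.073
v 0.413 -3.277 0.967
v 0.114 -2.272 -0.253
v 0.419 -3.436 0.787
v 0.222 -2.399 -0.426
v 0.527 -3.563 0.613
v 0.41 -2.468 -0.559
v 0.715 -3.632 0.481
v 0.642 -2.466 -0.624
v 0.946 -3.63 0.416
v 0.87 -2.393 -0.609
v 1.175 -3.557 0.43
v 1.314 -2.627 3.407
v 1.784 -2.691 2.893
v 2.817 -1.098 3.639
v 2.346 -1.033 4.153
v 1.555 -2.483 2.766
v 2.587 -0.889 3.512
v 1.27 -2.308 2.786
v 2.303 -0.714 3.531
v 0.995 -2.205 2.948
v 2.028 -0.612 3.694
v 0.793 -2.2 3.215
v 1.826 -0.606 3.961
v 0.711 -2.292 3.527
v 1.743 -0.698 4.272
v 0.766 -2.461 3.811
v 1.799 -0.867 4.556
v 0.947 -2.668 4.002
v 1.98 -1.074 4.748
v 1.212 -2.865 4.057
v 2.245 -1.272 4.803
v 1.5 -3.008 3.964
v 2.533 -1.415 4.709
v 1.746 -3.064 3.743
v 2.778 -1.47 4.488
v 1.892 -3.019 3.444
v 2.925 -1.426 4.19
v 1.906 -2.885 3.138
v 2.939 -1.291 3.883
v -1.012 3.311 -3.614
v -0.538 2.885 -3.566
v 0.187 3.822 -2.417
v -0.288 4.249 -2.466
v -0.441 3.077 -3.784
v 0.283 4.015 -2.635
v -0.476 3.324 -3.963
v 0.249 4.261 -2.814
v -0.633 3.567 -4.062
v 0.092 4.504 -2.913
v -0.877 3.752 -4.059
v -0.153 4.689 -2.91
v -1.152 3.836 -3.954
v -0.428 4.773 -2.805
v -1.395 3.8 -3.771
v -0.671 4.737 -2.622
v -1.551 3.652 -3.552
v -0.826 4.589 -2.404
v -1.583 3.426 -3.348
v -0.858 4.363 -2.199
v -1.484 3.174 -3.204
v -0.759 4.111 -2.056
v -1.277 2.953 -3.155
v -0.553 3.89 -2.006
v -1.01 2.815 -3.211
v -0.285 3.752 -2.062
v -0.743 2.79 -3.359
v -0.018 3.727 -2.21
v 0.8 3.928 2.152
v 1.302 4.346 3.157
v 0.638 2.174 2.963
v 1.14 2.592 3.968
v 0.043 2.956 3.65
v 0.143 4.04 3.149
v 1.797 2.48 2.971
v 1.897 3.564 2.47
v 1.918 3.451 3.663
v 0.835 3.745 4.083
v 1.105 2.775 2.037
v 0.022 3.069 2.457
v 1.065 4.291 2.583
v 0.875 2.229 3.537
v 0.23 2.443 3.35
v 0.525 2.689 3.94
v 0.384 4.111 2.578
v 0.68 4.357 3.169
v -0.061 3.54 3.459
v 1.26 2.163 2.951
v 1.556 2.409 3.542
v 1.415 3.831 2.18
v 1.71 4.077 2.77
v 2.001 2.98 2.661
v 1.723 4.011 3.471
v 1.627 2.98 3.948
v 2.013 2.914 3.362
v 2.072 3.551 3.068
v 1.086 4.184 3.718
v 0.99 3.153 4.195
v 0.346 3.367 4.008
v 0.405 4.004 3.713
v 1.448 3.658 4.016
v 0.95 3.367 1.925
v 0.854 2.336 2.402
v 1.535 2.516 2.407
v 1.594 3.153 2.112
v 0.313 3.54 2.172
v 0.217 2.509 2.649
v -0.132 2.969 3.052
v -0.073 3.606 2.758
v 0.492 2.862 2.104
f 2 1 5
f 2 5 3
f 3 5 6
f 3 6 4
f 5 1 7
f 5 7 6
f 6 7 8
f 6 8 4
f 7 1 9
f 7 9 8
f 8 9 10
f 8 10 4
f 9 1 11
f 9 11 10
f 10 11 12
f 10 12 4
f 11 1 13
f 11 13 12
f 12 13 14
f 12 14 4
f 13 1 15
f 13 15 14
f 14 15 16
f 14 16 4
f 15 1 17
f 15 17 16
f 16 17 18
f 16 18 4
f 17 1 19
f 17 19 18
f 18 19 20
f 18 20 4
f 19 1 21
f 19 21 20
f 20 21 22
f 20 22 4
f 21 1 23
f 21 23 22
f 22 23 24
f 22 24 4
f 23 1 25
f 23 25 24
f 24 25 26
f 24 26 4
f 25 1 27
f 25 27 26
f 26 27 28
f 26 28 4
f 27 1 29
f 27 29 28
f 28 29 30
f 28 30 4
f 29 1 2
f 29 2 30
f 30 2 3
f 30 3 4
f 32 31 35
f 32 35 33
f 33 35 36
f 33 36 34
f 35 31 37
f 35 37 36
f 36 37 38
f 36 38 34
f 37 31 39
f 37 39 38
f 38 39 40
f 38 40 34
f 39 31 41
f 39 41 40
f 40 41 42
f 40 42 34
f 41 31 43
f 41 43 42
f 42 43 44
f 42 44 34
f 43 31 45
f 43 45 44
f 44 45 46
f 44 46 34
f 45 31 47
f 45 47 46
f 46 47 48
f 46 48 34
f 47 31 49
f 47 49 48
f 48 49 50
f 48 50 34
f 49 31 51
f 49 51 50
f 50 51 52
f 50 52 34
f 51 31 53
f 51 53 52
f 52 53 54
f 52 54 34
f 53 31 55
f 53 55 54
f 54 55 56
f 54 56 34
f 55 31 57
f 55 57 56
f 56 57 58
f 56 58 34
f 57 31 32
f 57 32 58
f 58 32 33
f 58 33 34
f 60 59 63
f 60 63 61
f 61 63 64
f 61 64 62
f 63 59 65
f 63 65 64
f 64 65 66
f 64 66 62
f 65 59 67
f 65 67 66
f 66 67 68
f 66 68 62
f 67 59 69
f 67 69 68
f 68 69 70
f 68 70 62
f 69 59 71
f 69 71 70
f 70 71 72
f 70 72 62
f 71 59 73
f 71 73 72
f 72 73 74
f 72 74 62
f 73 59 75
f 73 75 74
f 74 75 76
f 74 76 62
f 75 59 77
f 75 77 76
f 76 77 78
f 76 78 62
f 77 59 79
f 77 79 78
f 78 79 80
f 78 80 62
f 79 59 81
f 79 81 80
f 80 81 82
f 80 82 62
f 81 59 83
f 81 83 82
f 82 83 84
f 82 84 62
f 83 59 85
f 83 85 84
f 84 85 86
f 84 86 62
f 85 59 60
f 85 60 86
f 86 60 61
f 86 61 62
f 87 124 103
f 124 98 127
f 103 127 92
f 124 127 103
f 87 103 99
f 103 92 104
f 99 104 88
f 103 104 99
f 87 99 108
f 99 88 109
f 108 109 94
f 99 109 108
f 87 108 120
f 108 94 123
f 120 123 97
f 108 123 120
f 87 120 124
f 120 97 128
f 124 128 98
f 120 128 124
f 88 104 115
f 104 92 118
f 115 118 96
f 104 118 115
f 92 127 105
f 127 98 126
f 105 126 91
f 127 126 105
f 98 128 125
f 128 97 121
f 125 121 89
f 128 121 125
f 97 123 122
f 123 94 110
f 122 110 93
f 123 110 122
f 94 109 114
f 109 88 111
f 114 111 95
f 109 111 114
f 90 116 102
f 116 96 117
f 102 117 91
f 116 117 102
f 90 102 100
f 102 91 101
f 100 101 89
f 102 101 100
f 90 100 107
f 100 89 106
f 107 106 93
f 100 106 107
f 90 107 112
f 107 93 113
f 112 113 95
f 107 113 112
f 90 112 116
f 112 95 119
f 116 119 96
f 112 119 116
f 91 117 105
f 117 96 118
f 105 118 92
f 117 118 105
f 89 101 125
f 101 91 126
f 125 126 98
f 101 126 125
f 93 106 122
f 106 89 121
f 122 121 97
f 106 121 122
f 95 113 114
f 113 93 110
f 114 110 94
f 113 110 114
f 96 119 115
f 119 95 111
f 115 111 88
f 119 111 115

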